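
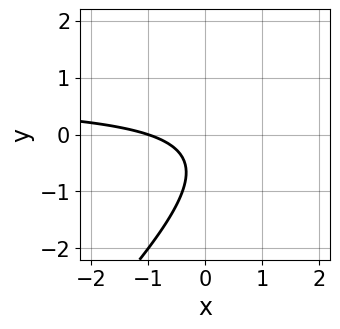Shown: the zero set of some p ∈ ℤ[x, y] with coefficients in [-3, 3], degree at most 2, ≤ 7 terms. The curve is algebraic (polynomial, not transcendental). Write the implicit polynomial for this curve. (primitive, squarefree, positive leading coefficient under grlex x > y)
3*x*y - 3*y^2 - 2*x - 3*y - 2

First, degree: the shape is more complex than any degree-1 curve, so deg p = 2.
Next, from the axis intercepts and sections: it misses every integer gridline on the y-axis; one x-axis crossing is at x = -1.
Finally, together with the visible shape, these determine p as stated.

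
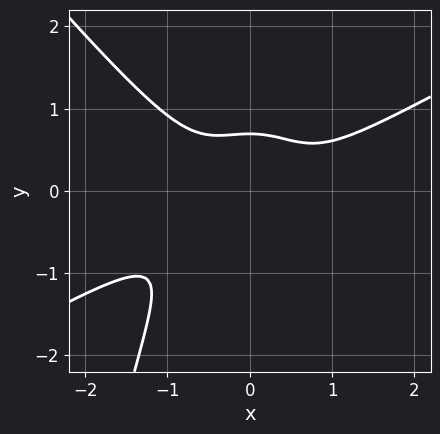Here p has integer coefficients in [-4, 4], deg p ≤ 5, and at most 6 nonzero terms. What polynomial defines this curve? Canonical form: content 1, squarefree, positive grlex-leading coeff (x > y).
2*x^4 - 2*x^3*y - 3*x^2*y^2 - 3*y^3 + 1

(a) Degree: no degree-3 curve has this shape, so deg p = 4.
(b) From the axis intercepts and sections: no x-intercept at any integer in the box.
(c) Solving for integer coefficients yields p as stated.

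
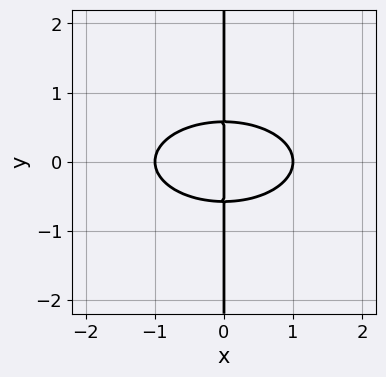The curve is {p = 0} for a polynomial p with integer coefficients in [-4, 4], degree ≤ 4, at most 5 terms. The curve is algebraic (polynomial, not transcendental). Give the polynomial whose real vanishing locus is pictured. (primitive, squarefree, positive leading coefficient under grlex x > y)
x^3 + 3*x*y^2 - x

(a) deg p = 3.
(b) Symmetries: mirror symmetry y ↦ −y ⇒ only even powers of y.
(c) From the visible intercepts: the x-axis gridline crossings are at x ∈ {-1, 0, 1}; the visible y-axis segment lies entirely on the curve.
(d) Solving for integer coefficients yields p as stated.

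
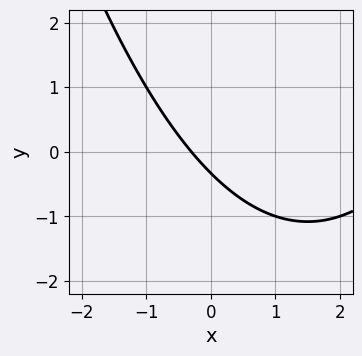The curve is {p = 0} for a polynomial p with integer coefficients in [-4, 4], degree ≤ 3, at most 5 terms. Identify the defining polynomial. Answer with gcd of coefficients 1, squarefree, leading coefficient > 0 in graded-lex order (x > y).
x^2 - 3*x - 3*y - 1

First, degree: no degree-1 curve has this shape, so deg p = 2.
Finally, solving for integer coefficients yields p as stated.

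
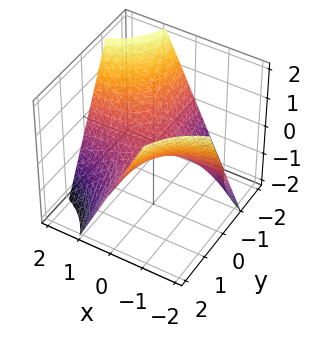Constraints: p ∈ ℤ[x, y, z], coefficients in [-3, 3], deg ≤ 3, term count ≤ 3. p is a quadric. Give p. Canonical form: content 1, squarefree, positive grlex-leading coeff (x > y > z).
1. The degree is 2 — a hyperbolic paraboloid; a quadric.
2. Observable constraints: the visible x-axis segment lies entirely on the surface; one z-axis crossing is at z = 0.
3. Fitting integer coefficients to these (and the overall shape) gives p.

x*y + z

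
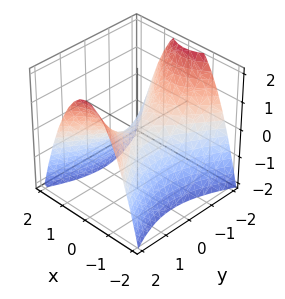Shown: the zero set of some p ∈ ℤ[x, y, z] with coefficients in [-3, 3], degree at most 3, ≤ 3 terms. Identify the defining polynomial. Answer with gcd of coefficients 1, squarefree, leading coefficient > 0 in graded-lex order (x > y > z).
(a) Degree: a saddle surface; a quadric, so deg p = 2.
(b) Symmetries: it's symmetric under y → −y, forcing even powers of y; mirror symmetry x ↦ −x ⇒ only even powers of x.
(c) Against the integer gridlines: it crosses the y-axis at the gridline y = 0; it crosses the z-axis at the gridline z = 0; it crosses the x-axis at the gridline x = 0.
(d) These observations pin down the coefficients.

2*x^2 - y^2 + 2*z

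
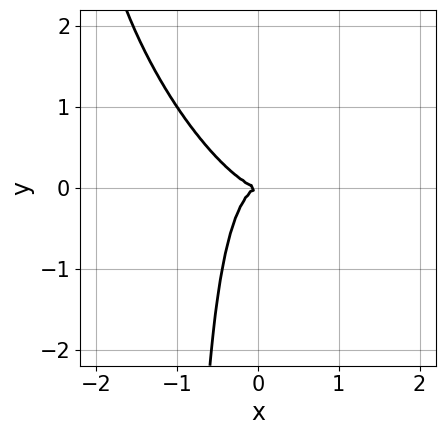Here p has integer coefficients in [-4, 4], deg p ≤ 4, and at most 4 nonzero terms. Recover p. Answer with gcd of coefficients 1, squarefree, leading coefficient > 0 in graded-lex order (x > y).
2*x^3 + 2*x^2*y + x*y^2 + y^2

The degree is 3 — no degree-2 curve has this shape.
Checking where it meets the axes: it meets the y-axis at y = 0 (among the integer gridlines); it meets the x-axis at x = 0 (among the integer gridlines).
Together with the visible shape, these determine p as stated.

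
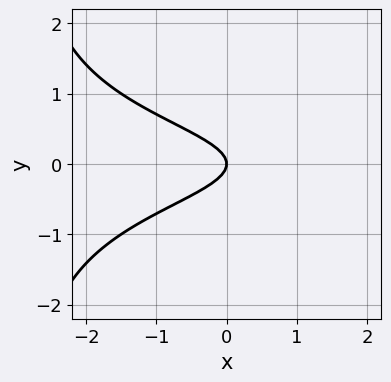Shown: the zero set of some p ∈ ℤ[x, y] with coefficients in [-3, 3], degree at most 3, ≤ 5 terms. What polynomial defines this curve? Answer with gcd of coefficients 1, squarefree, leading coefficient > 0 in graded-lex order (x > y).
deg p = 3.
Symmetries: mirror symmetry y ↦ −y ⇒ only even powers of y.
Against the integer gridlines: it crosses the x-axis at the gridline x = 0; it meets the y-axis at y = 0 (among the integer gridlines).
Fitting integer coefficients to these (and the overall shape) gives p.

x*y^2 + 3*y^2 + x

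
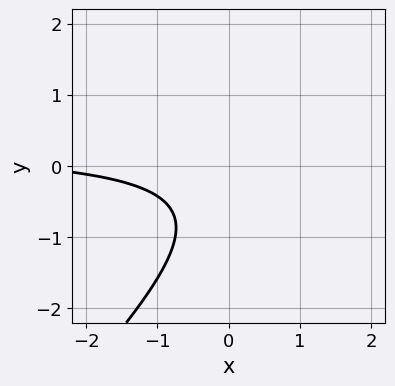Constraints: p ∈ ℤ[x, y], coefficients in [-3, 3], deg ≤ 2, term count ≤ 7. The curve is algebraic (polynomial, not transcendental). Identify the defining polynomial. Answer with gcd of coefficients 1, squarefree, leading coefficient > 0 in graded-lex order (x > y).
The degree is 2 — no degree-1 curve has this shape.
Against the integer gridlines: the curve avoids every integer x-axis point in the box; no y-intercept at any integer in the box.
Solving for integer coefficients yields p as stated.

3*x*y - 3*y^2 - x - 3*y - 3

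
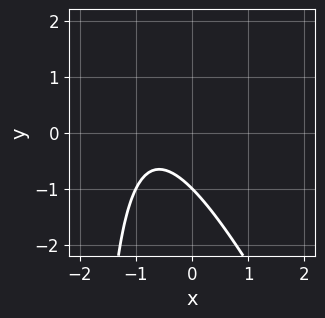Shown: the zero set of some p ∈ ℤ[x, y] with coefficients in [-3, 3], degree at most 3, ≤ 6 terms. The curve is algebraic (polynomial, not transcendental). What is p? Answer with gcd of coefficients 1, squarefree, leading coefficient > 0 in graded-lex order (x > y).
Degree: a generic line meets the curve in up to 2 points, so deg p = 2.
Against the integer gridlines: one y-axis crossing is at y = -1; the curve avoids every integer x-axis point in the box.
Together with the visible shape, these determine p as stated.

2*x^2 + x*y + 3*x + 2*y + 2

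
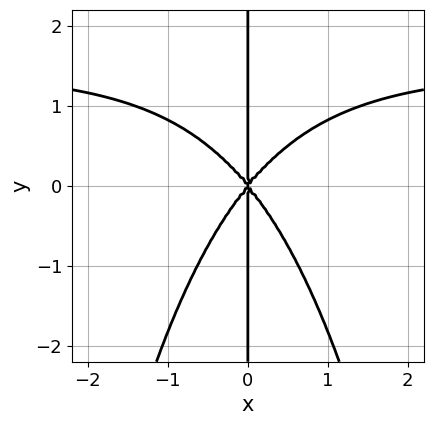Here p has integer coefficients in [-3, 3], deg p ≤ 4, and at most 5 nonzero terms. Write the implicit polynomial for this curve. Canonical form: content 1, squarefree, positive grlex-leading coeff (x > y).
The degree is 4 — the shape is more complex than any degree-3 curve.
From the axis intercepts and sections: the visible y-axis segment lies entirely on the curve; one x-axis crossing is at x = 0.
Putting this together gives p.

2*x^3*y - 3*x^3 + 2*x*y^2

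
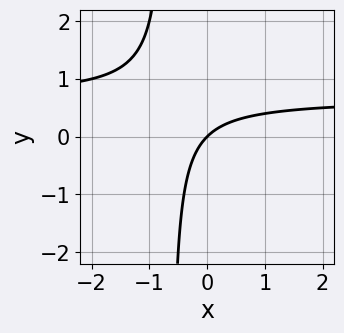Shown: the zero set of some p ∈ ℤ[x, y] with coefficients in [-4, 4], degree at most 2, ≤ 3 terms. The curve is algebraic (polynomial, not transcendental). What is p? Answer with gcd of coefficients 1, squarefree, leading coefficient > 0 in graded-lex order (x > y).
3*x*y - 2*x + 2*y

Degree: no degree-1 curve has this shape, so deg p = 2.
Reading off the gridlines: it meets the x-axis at x = 0 (among the integer gridlines); it crosses the y-axis at the gridline y = 0.
Together with the visible shape, these determine p as stated.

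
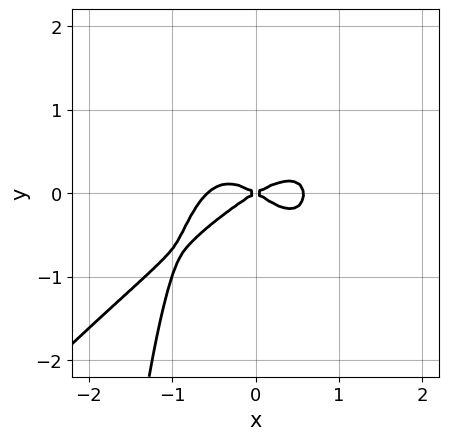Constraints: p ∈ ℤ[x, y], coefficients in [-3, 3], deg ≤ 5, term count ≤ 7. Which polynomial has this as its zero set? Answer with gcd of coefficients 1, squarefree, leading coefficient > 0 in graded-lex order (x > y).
(a) deg p = 4. A generic line meets the curve in up to 4 points.
(b) From the visible intercepts: it crosses the x-axis at the gridline x = 0; one y-axis crossing is at y = 0.
(c) Solving for integer coefficients yields p as stated.

3*x^4 - 3*x^3*y + 2*x^2*y - x^2 + 3*y^2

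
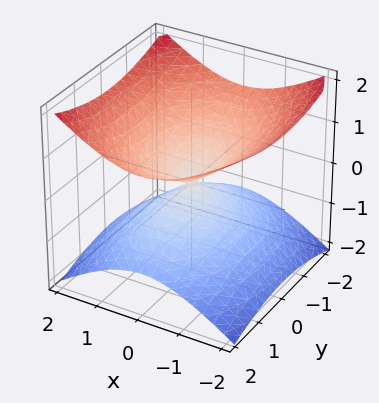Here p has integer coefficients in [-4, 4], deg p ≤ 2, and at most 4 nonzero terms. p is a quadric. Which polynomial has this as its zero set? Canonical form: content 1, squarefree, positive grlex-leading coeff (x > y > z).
2*x^2 + y^2 - 3*z^2

Degree: a double cone through the origin; a quadric, so deg p = 2.
Symmetries: the y ↦ −y reflection is a symmetry, so y appears only in even powers; the x ↦ −x reflection is a symmetry, so x appears only in even powers; it's symmetric under z → −z, forcing even powers of z.
From the axis intercepts and sections: it crosses the y-axis at the gridline y = 0; it crosses the z-axis at the gridline z = 0; it meets the x-axis at x = 0 (among the integer gridlines).
Together with the visible shape, these determine p as stated.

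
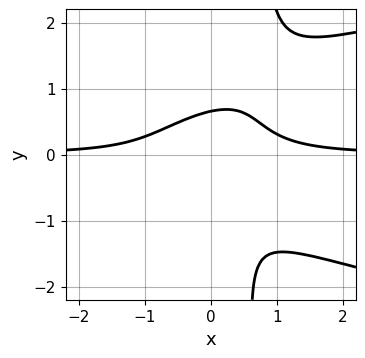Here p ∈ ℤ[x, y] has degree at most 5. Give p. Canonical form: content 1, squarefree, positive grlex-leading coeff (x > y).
3*x*y^3 - 3*x^2*y - 2*y^3 - y^2 + 1

(a) The degree is 4 — the shape is more complex than any degree-3 curve.
(b) Reading off the gridlines: it misses every integer gridline on the x-axis.
(c) Solving for integer coefficients yields p as stated.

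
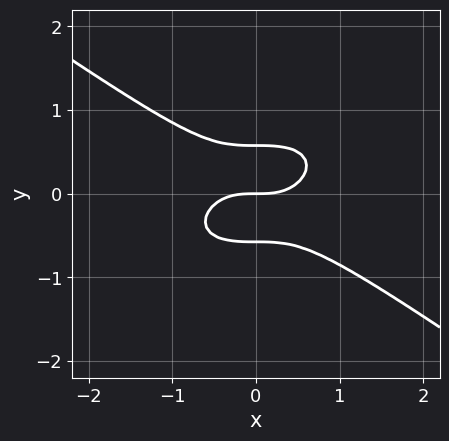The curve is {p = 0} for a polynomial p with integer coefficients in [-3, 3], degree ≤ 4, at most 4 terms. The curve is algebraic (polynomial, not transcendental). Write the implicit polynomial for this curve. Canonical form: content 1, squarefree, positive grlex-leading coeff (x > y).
(a) The degree is 3 — no degree-2 curve has this shape.
(b) Reading off the gridlines: it crosses the y-axis at the gridline y = 0; it crosses the x-axis at the gridline x = 0.
(c) Matching integer coefficients to the picture gives p.

x^3 + 3*y^3 - y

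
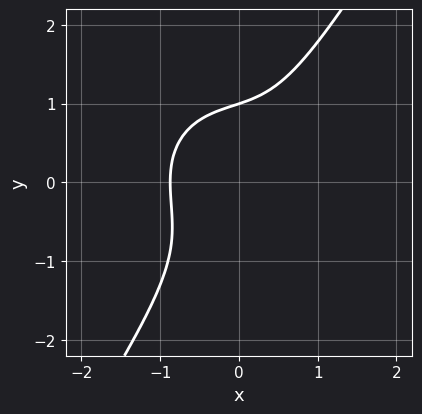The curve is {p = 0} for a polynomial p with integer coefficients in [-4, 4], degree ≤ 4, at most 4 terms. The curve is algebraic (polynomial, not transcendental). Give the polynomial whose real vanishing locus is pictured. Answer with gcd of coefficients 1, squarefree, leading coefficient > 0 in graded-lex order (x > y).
3*x^3 + 2*x*y^2 - 2*y^3 + 2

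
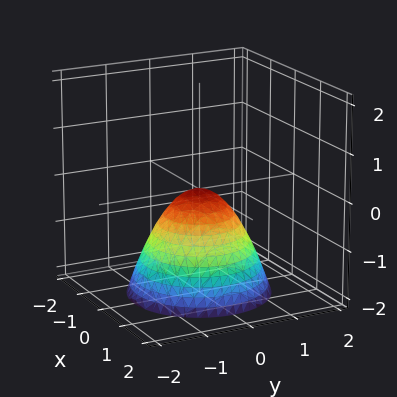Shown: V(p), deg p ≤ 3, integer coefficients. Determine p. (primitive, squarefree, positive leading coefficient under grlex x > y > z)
x^2 + y^2 + z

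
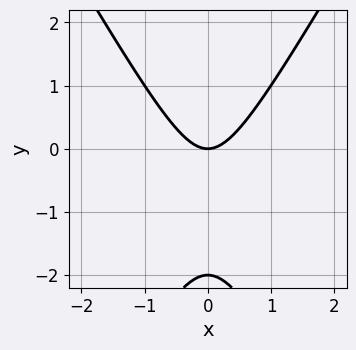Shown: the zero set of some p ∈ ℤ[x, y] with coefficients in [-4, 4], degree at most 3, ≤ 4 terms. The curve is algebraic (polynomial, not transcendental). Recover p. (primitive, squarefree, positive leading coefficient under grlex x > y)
First, the degree is 2 — no degree-1 curve has this shape.
Then, symmetries: it's symmetric under x → −x, forcing even powers of x.
Then, from the axis intercepts and sections: one x-axis crossing is at x = 0; the y-axis gridline crossings are at y ∈ {-2, 0}.
Finally, fitting integer coefficients to these (and the overall shape) gives p.

3*x^2 - y^2 - 2*y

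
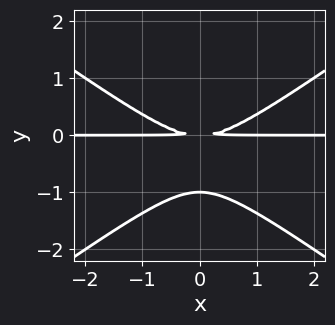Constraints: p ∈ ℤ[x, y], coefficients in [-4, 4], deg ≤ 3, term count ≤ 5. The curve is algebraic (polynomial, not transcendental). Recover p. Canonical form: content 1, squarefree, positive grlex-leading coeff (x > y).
Degree: the shape is more complex than any degree-2 curve, so deg p = 3.
Symmetries: mirror symmetry x ↦ −x ⇒ only even powers of x.
Checking where it meets the axes: it meets the y-axis at y = -1 (among the integer gridlines); every point of the x-axis in the box is on the curve.
Matching integer coefficients to the picture gives p.

x^2*y - 2*y^3 - 2*y^2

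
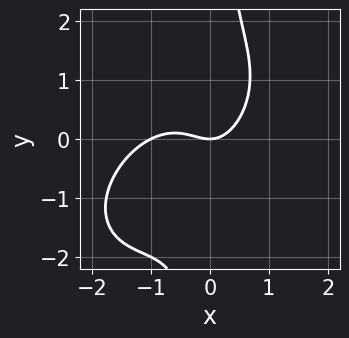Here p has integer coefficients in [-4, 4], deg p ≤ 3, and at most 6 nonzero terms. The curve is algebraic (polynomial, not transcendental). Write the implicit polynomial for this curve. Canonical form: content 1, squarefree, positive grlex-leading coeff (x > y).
x^3 - x^2*y + x*y^2 + x^2 - y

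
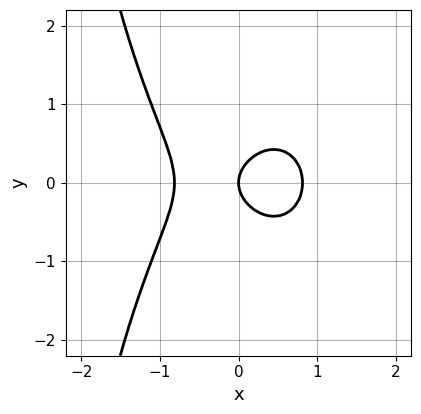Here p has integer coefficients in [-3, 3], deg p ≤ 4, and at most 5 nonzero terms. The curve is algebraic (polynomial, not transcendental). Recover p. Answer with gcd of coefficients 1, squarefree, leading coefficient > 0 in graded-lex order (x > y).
deg p = 3.
Symmetries: it's symmetric under y → −y, forcing even powers of y.
From the axis intercepts and sections: it crosses the y-axis at the gridline y = 0; it meets the x-axis at x = 0 (among the integer gridlines).
Fitting integer coefficients to these (and the overall shape) gives p.

3*x^3 + x*y^2 + 3*y^2 - 2*x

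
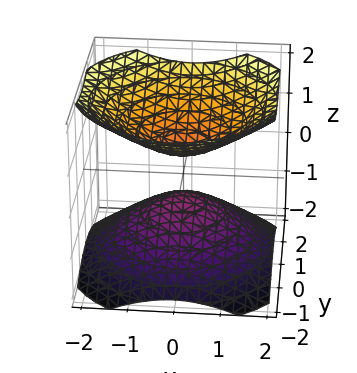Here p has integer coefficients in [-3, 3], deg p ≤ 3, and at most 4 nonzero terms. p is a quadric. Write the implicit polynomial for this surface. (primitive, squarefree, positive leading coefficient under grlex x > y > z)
(a) There are 2 components. Treating them together as one polynomial.
(b) Degree: two separate bowl-shaped sheets opening away from each other; a quadric, so deg p = 2.
(c) Symmetries: the surface is invariant under rotation about z: p = q(x² + y², z); the z ↦ −z reflection is a symmetry, so z appears only in even powers.
(d) Reading off the gridlines: no x-intercept at any integer in the box; a circular section at z = 1 has radius exactly 1; it misses every integer gridline on the y-axis.
(e) Solving for integer coefficients yields p as stated.

2*x^2 + 2*y^2 - 3*z^2 + 1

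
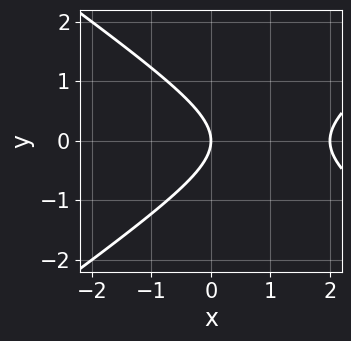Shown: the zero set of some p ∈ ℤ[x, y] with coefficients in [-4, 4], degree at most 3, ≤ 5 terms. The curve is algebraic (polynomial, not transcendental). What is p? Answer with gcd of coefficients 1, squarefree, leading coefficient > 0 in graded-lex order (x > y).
x^2 - 2*y^2 - 2*x

1. Degree: a generic line meets the curve in up to 2 points, so deg p = 2.
2. Symmetries: the y ↦ −y reflection is a symmetry, so y appears only in even powers.
3. From the visible intercepts: it crosses the y-axis at the gridline y = 0; among the integer gridlines, it crosses the x-axis at x ∈ {0, 2}.
4. Putting this together gives p.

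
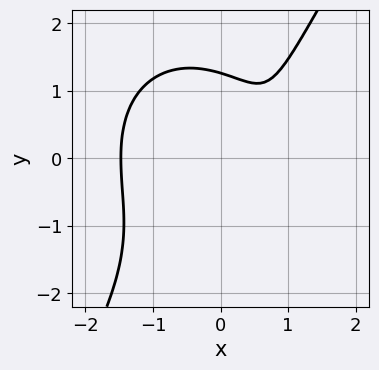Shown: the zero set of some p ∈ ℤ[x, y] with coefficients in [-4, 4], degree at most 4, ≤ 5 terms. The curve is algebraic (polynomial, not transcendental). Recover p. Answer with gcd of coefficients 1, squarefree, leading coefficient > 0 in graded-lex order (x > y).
2*x^3 + x*y^2 - y^3 - 3*x + 2

1. The degree is 3 — a generic line meets the curve in up to 3 points.
2. The integer polynomial consistent with all of this is the stated p.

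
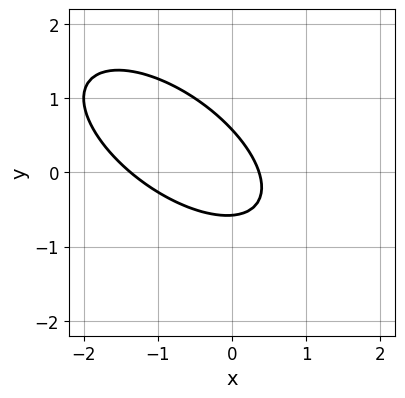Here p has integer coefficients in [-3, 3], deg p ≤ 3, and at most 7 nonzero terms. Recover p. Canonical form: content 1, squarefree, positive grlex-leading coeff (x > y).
1. The degree is 2 — a generic line meets the curve in up to 2 points.
2. Putting this together gives p.

2*x^2 + 3*x*y + 3*y^2 + 2*x - 1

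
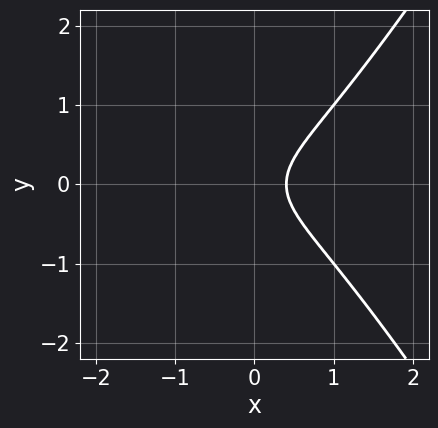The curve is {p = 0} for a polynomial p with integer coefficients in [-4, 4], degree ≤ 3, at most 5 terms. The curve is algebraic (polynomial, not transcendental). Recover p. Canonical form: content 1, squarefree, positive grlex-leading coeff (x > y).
First, deg p = 3.
Next, symmetries: it's symmetric under y → −y, forcing even powers of y.
Then, from the visible intercepts: the curve avoids every integer y-axis point in the box.
Finally, the integer polynomial consistent with all of this is the stated p.

3*x^3 - x*y^2 - 3*y^2 + 2*x - 1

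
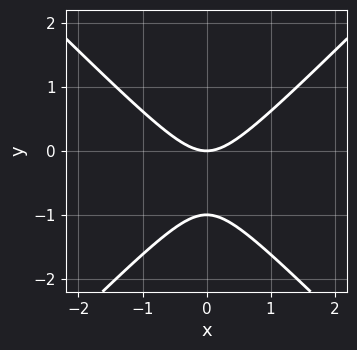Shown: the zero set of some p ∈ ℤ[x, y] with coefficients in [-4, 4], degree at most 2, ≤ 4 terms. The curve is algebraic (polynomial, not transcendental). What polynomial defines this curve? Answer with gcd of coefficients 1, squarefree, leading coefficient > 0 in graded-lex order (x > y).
x^2 - y^2 - y

(a) deg p = 2. No degree-1 curve has this shape.
(b) Symmetries: mirror symmetry x ↦ −x ⇒ only even powers of x.
(c) Checking where it meets the axes: it meets the x-axis at x = 0 (among the integer gridlines); the y-axis gridline crossings are at y ∈ {-1, 0}.
(d) These observations pin down the coefficients.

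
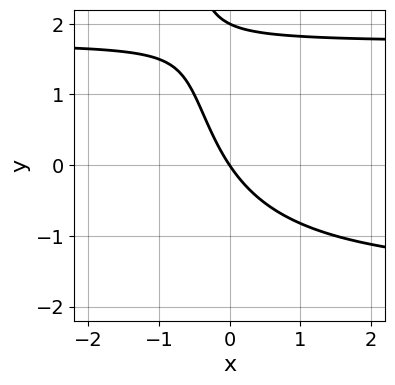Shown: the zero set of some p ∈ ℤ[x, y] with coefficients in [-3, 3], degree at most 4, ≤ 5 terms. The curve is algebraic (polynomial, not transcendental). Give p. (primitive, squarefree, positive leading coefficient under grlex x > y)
First, degree: no degree-2 curve has this shape, so deg p = 3.
Next, from the visible intercepts: the y-axis gridline crossings are at y ∈ {0, 2}; it meets the x-axis at x = 0 (among the integer gridlines).
Finally, putting this together gives p.

x*y^2 + y^2 - 3*x - 2*y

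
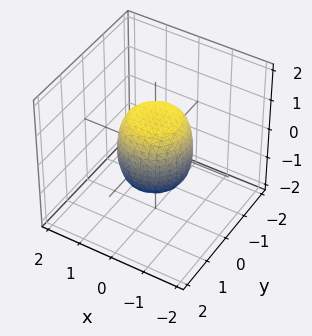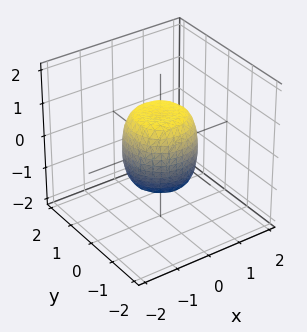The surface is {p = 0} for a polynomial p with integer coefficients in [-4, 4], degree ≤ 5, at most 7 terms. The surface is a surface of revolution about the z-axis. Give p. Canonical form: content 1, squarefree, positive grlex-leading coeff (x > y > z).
First, degree: the shape is more complex than any degree-3 surface, so deg p = 4.
Next, symmetry: the z-axis is an axis of rotation, so x and y enter only as x² + y².
Next, against the integer gridlines: among the integer gridlines, it crosses the y-axis at y ∈ {-1, 1}; the z-axis gridline crossings are at z ∈ {-1, 1}.
Finally, these observations pin down the coefficients. Check: (-1, 0, 0) on the x-axis lies on the surface, and p(-1, 0, 0) = 0. ✓

2*x^4 + 4*x^2*y^2 + 2*y^4 - x^2 - y^2 + z^2 - 1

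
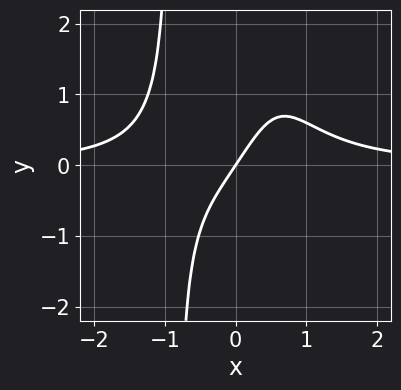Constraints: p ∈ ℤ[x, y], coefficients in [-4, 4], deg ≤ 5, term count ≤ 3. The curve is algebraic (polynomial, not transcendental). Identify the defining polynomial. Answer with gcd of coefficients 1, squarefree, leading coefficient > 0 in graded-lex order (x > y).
3*x^3*y - 3*x + 2*y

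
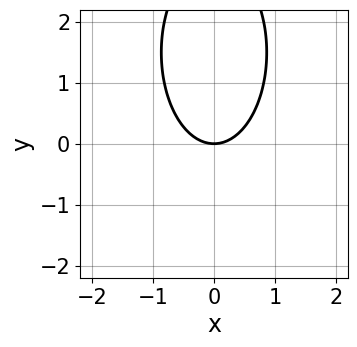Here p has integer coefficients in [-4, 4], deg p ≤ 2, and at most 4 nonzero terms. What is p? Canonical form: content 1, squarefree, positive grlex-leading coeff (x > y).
3*x^2 + y^2 - 3*y

First, deg p = 2. The shape is more complex than any degree-1 curve.
Then, symmetries: the x ↦ −x reflection is a symmetry, so x appears only in even powers.
Next, from the axis intercepts and sections: it crosses the x-axis at the gridline x = 0; one y-axis crossing is at y = 0.
Finally, assembling these constraints gives the stated polynomial.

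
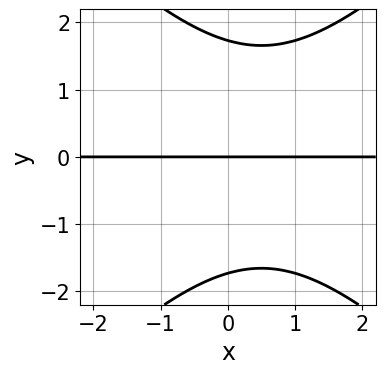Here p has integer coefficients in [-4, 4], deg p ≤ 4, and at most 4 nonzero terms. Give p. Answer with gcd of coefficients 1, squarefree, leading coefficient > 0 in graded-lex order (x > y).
x^2*y - y^3 - x*y + 3*y

Degree: no degree-2 curve has this shape, so deg p = 3.
Observable constraints: the visible x-axis segment lies entirely on the curve; one y-axis crossing is at y = 0.
These observations pin down the coefficients.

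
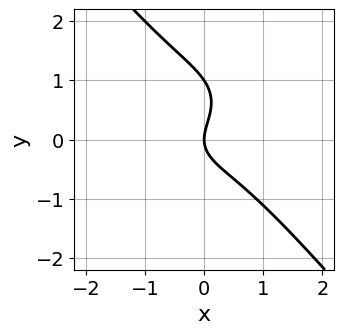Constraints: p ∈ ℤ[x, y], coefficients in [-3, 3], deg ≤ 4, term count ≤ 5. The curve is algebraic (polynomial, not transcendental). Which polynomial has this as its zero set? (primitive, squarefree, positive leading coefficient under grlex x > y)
2*x^3 + x*y^2 + 2*y^3 - 2*y^2 + 2*x

(a) Degree: no degree-2 curve has this shape, so deg p = 3.
(b) From the visible intercepts: among the integer gridlines, it crosses the y-axis at y ∈ {0, 1}; it crosses the x-axis at the gridline x = 0.
(c) The integer polynomial consistent with all of this is the stated p.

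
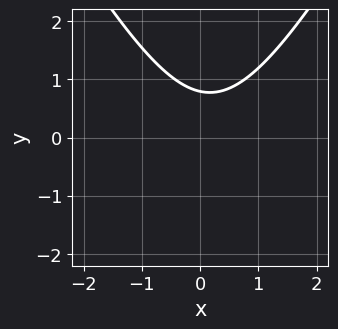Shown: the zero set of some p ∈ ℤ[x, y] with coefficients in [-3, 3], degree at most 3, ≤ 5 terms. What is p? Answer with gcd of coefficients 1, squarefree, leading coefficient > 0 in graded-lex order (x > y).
(a) Degree: no degree-1 curve has this shape, so deg p = 2.
(b) Reading off the gridlines: it misses every integer gridline on the x-axis.
(c) Solving for integer coefficients yields p as stated.

3*x^2 - y^2 - x - 3*y + 3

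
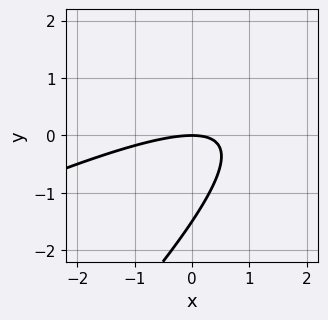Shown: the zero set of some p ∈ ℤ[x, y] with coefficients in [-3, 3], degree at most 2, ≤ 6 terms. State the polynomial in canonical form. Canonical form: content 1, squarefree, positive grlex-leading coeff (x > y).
x^2 - 3*x*y + 2*y^2 + 3*y

First, the degree is 2 — no degree-1 curve has this shape.
Then, checking where it meets the axes: one x-axis crossing is at x = 0; it crosses the y-axis at the gridline y = 0.
Finally, together with the visible shape, these determine p as stated.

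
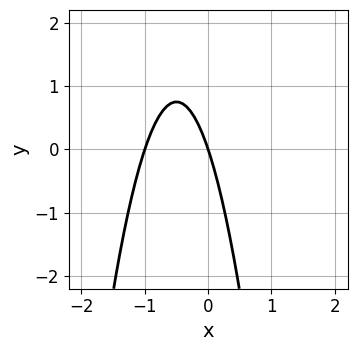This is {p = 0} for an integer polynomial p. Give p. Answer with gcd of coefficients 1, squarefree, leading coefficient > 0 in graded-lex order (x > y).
First, deg p = 2.
Next, checking where it meets the axes: one y-axis crossing is at y = 0; the x-axis gridline crossings are at x ∈ {-1, 0}.
Finally, assembling these constraints gives the stated polynomial.

3*x^2 + 3*x + y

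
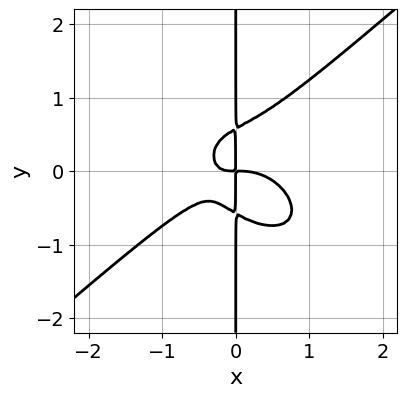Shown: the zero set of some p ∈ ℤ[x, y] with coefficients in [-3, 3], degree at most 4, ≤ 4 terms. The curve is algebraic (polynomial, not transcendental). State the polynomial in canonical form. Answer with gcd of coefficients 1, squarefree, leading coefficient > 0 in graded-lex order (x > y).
2*x^4 - 3*x*y^3 + 2*x^2*y + x*y

The degree is 4 — no degree-3 curve has this shape.
Observable constraints: every point of the y-axis in the box is on the curve.
The integer polynomial consistent with all of this is the stated p.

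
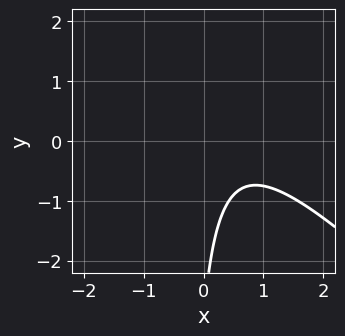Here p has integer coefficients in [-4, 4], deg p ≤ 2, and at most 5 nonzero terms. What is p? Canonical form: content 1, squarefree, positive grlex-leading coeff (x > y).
3*x^2 + 3*x*y - 3*x + y + 3

1. The degree is 2 — a generic line meets the curve in up to 2 points.
2. Against the integer gridlines: it misses every integer gridline on the y-axis; it misses every integer gridline on the x-axis.
3. The integer polynomial consistent with all of this is the stated p.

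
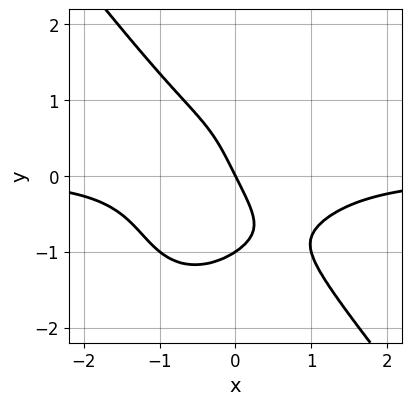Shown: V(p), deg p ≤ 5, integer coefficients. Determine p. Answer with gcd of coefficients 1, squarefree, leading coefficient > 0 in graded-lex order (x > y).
2*x^3*y + y^4 + 2*x + y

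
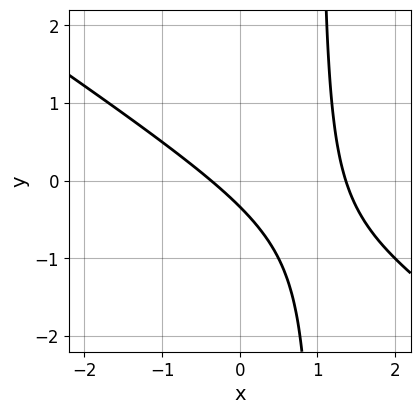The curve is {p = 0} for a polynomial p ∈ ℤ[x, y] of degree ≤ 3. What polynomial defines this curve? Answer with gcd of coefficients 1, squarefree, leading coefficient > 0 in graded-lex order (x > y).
2*x^2 + 3*x*y - 2*x - 3*y - 1

Degree: no degree-1 curve has this shape, so deg p = 2.
Solving for integer coefficients yields p as stated.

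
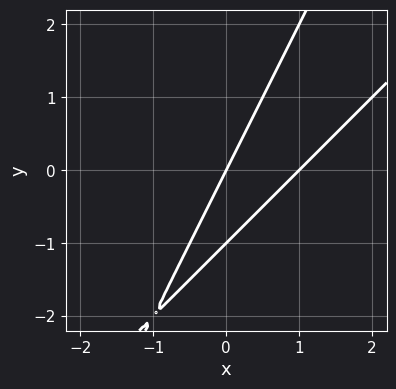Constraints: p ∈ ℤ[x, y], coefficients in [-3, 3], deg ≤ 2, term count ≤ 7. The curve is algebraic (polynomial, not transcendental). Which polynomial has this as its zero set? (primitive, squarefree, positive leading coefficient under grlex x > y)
2*x^2 - 3*x*y + y^2 - 2*x + y

(a) deg p = 2. No degree-1 curve has this shape.
(b) Observable constraints: among the integer gridlines, it crosses the y-axis at y ∈ {-1, 0}; among the integer gridlines, it crosses the x-axis at x ∈ {0, 1}.
(c) Solving for integer coefficients yields p as stated.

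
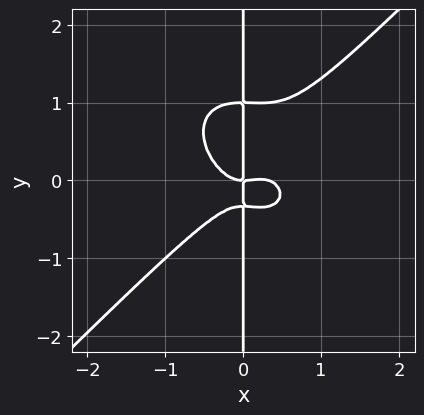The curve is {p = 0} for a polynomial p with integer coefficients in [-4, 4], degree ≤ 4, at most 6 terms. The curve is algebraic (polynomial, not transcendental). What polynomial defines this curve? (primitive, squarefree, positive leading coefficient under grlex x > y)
3*x^4 - 3*x*y^3 - x^3 + 2*x*y^2 + x*y

1. deg p = 4.
2. Against the integer gridlines: the visible y-axis segment lies entirely on the curve; it meets the x-axis at x = 0 (among the integer gridlines).
3. Assembling these constraints gives the stated polynomial.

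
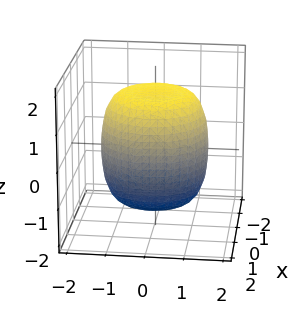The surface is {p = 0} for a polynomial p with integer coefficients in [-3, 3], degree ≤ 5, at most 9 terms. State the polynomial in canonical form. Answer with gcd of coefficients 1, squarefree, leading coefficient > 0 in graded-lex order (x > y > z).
First, deg p = 4. No degree-3 surface has this shape.
Then, by symmetry, the surface is invariant under rotation about z: p = q(x² + y², z).
Next, observable constraints: a circular section at z = 1 has radius between 1 and 2.
Finally, together with the visible shape, these determine p as stated.

x^4 + 2*x^2*y^2 + y^4 - x^2 - y^2 + z^2 - 2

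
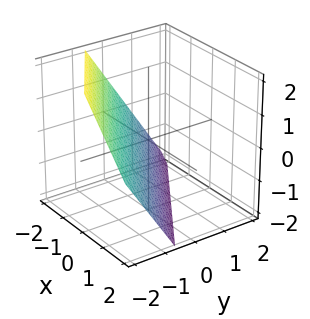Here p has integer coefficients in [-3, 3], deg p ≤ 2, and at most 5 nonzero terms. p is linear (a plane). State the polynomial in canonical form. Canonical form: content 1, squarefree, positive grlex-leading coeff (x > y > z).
2*x + 3*y + 2*z + 2

1. The degree is 1 — every cross-section is a straight line — this is a plane.
2. Reading off the gridlines: it crosses the z-axis at the gridline z = -1; one x-axis crossing is at x = -1.
3. Assembling these constraints gives the stated polynomial.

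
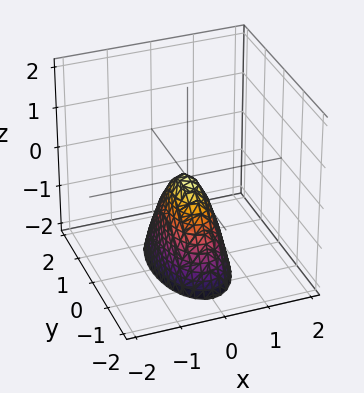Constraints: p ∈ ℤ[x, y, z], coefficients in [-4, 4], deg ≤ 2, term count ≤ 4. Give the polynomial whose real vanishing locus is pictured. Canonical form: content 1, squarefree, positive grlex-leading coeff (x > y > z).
First, degree: a single bowl opening along one axis; a quadric, so deg p = 2.
Next, symmetries: it's symmetric under y → −y, forcing even powers of y; the x ↦ −x reflection is a symmetry, so x appears only in even powers.
Then, against the integer gridlines: it meets the x-axis at x = 0 (among the integer gridlines); it crosses the z-axis at the gridline z = 0.
Finally, matching integer coefficients to the picture gives p.

3*x^2 + y^2 + z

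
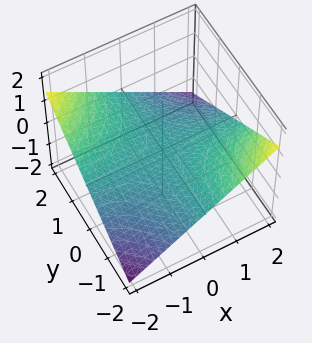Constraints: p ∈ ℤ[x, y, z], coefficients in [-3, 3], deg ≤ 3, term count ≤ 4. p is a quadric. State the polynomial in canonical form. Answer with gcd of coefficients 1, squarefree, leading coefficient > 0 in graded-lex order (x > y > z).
Degree: a hyperbolic paraboloid; a quadric, so deg p = 2.
Observable constraints: the visible y-axis segment lies entirely on the surface; every point of the x-axis in the box is on the surface.
Together with the visible shape, these determine p as stated.

x*y + 3*z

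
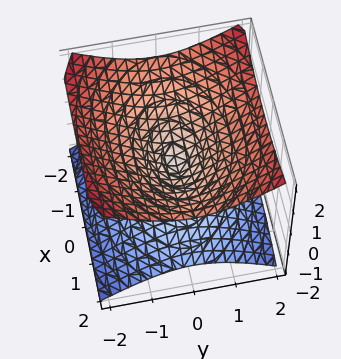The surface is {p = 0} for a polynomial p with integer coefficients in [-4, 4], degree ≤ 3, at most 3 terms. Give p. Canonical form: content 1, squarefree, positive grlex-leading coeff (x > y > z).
x^2 + 2*y^2 - 3*z^2

The degree is 2 — a double cone through the origin; a quadric.
Symmetries: the x ↦ −x reflection is a symmetry, so x appears only in even powers; the y ↦ −y reflection is a symmetry, so y appears only in even powers; the z ↦ −z reflection is a symmetry, so z appears only in even powers.
Observable constraints: it crosses the x-axis at the gridline x = 0; one y-axis crossing is at y = 0.
Together with the visible shape, these determine p as stated.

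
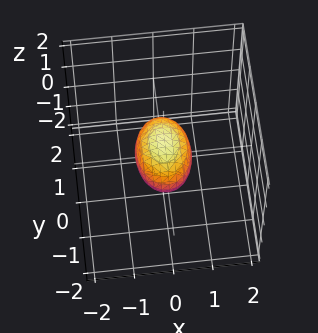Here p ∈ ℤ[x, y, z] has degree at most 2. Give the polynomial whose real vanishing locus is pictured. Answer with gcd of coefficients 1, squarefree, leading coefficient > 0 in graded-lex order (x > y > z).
2*x^2 + y^2 + 2*z^2 - 1

(a) The degree is 2 — bounded and convex; a quadric.
(b) Symmetries: the x ↦ −x reflection is a symmetry, so x appears only in even powers; the z ↦ −z reflection is a symmetry, so z appears only in even powers; mirror symmetry y ↦ −y ⇒ only even powers of y.
(c) From the axis intercepts and sections: among the integer gridlines, it crosses the y-axis at y ∈ {-1, 1}.
(d) The integer polynomial consistent with all of this is the stated p.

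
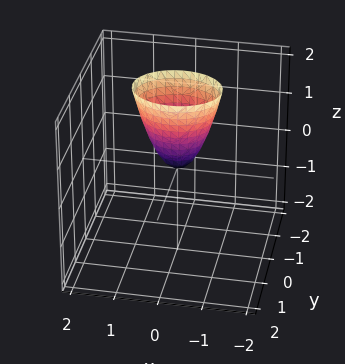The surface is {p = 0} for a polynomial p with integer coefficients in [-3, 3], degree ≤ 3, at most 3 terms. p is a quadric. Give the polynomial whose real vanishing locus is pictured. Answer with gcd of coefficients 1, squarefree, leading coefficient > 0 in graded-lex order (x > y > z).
2*x^2 + 3*y^2 - z

1. The degree is 2 — a single bowl opening along one axis; a quadric.
2. Symmetries: it's symmetric under y → −y, forcing even powers of y; it's symmetric under x → −x, forcing even powers of x.
3. From the visible intercepts: it meets the z-axis at z = 0 (among the integer gridlines); it meets the x-axis at x = 0 (among the integer gridlines).
4. Matching integer coefficients to the picture gives p.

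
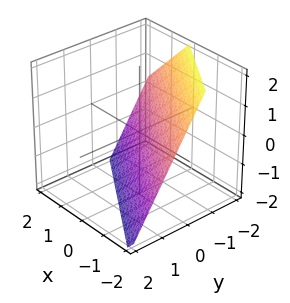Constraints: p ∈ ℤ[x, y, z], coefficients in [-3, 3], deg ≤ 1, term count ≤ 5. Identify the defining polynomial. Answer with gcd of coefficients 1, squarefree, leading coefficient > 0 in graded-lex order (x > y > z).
1. deg p = 1.
2. Reading off the gridlines: one z-axis crossing is at z = -1; it meets the x-axis at x = -1 (among the integer gridlines).
3. Solving for integer coefficients yields p as stated.

2*x + 3*y + 2*z + 2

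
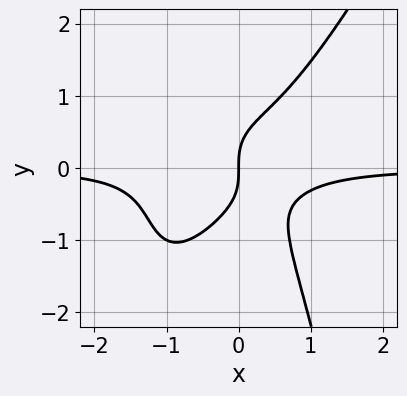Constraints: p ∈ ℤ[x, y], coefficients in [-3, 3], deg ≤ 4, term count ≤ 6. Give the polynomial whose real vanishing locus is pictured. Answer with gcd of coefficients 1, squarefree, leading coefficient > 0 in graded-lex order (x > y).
First, the degree is 4 — a generic line meets the curve in up to 4 points.
Then, from the axis intercepts and sections: it meets the y-axis at y = 0 (among the integer gridlines); it meets the x-axis at x = 0 (among the integer gridlines).
Finally, assembling these constraints gives the stated polynomial.

2*x^3*y - x^2*y^2 + x^2*y - y^3 + x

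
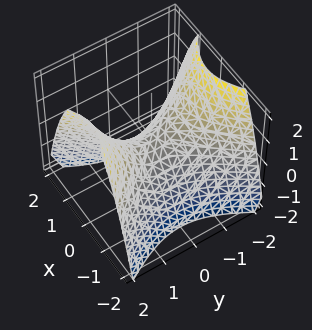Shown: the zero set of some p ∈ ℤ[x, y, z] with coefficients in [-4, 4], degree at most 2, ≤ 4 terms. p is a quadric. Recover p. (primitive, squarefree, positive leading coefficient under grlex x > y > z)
3*x^2 - 2*y^2 + 3*z

(a) The degree is 2 — a saddle surface; a quadric.
(b) Symmetries: mirror symmetry y ↦ −y ⇒ only even powers of y; mirror symmetry x ↦ −x ⇒ only even powers of x.
(c) From the visible intercepts: it crosses the z-axis at the gridline z = 0; it meets the y-axis at y = 0 (among the integer gridlines); it crosses the x-axis at the gridline x = 0.
(d) Together with the visible shape, these determine p as stated.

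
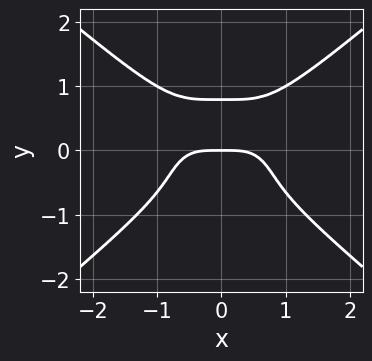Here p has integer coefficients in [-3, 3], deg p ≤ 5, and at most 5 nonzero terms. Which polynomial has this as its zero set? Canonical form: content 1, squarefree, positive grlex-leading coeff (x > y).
First, the degree is 4 — no degree-3 curve has this shape.
Then, symmetries: it's symmetric under x → −x, forcing even powers of x.
Next, from the axis intercepts and sections: one y-axis crossing is at y = 0; it meets the x-axis at x = 0 (among the integer gridlines).
Finally, putting this together gives p.

x^4 - 2*y^4 + y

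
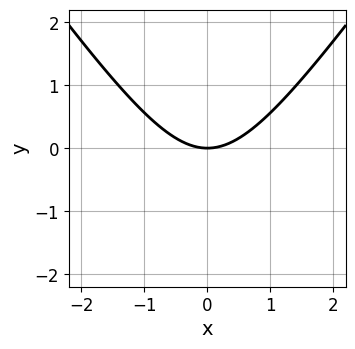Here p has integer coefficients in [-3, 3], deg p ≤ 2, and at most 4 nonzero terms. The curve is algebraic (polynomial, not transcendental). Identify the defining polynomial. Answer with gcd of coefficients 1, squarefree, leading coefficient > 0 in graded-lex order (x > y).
1. Degree: the shape is more complex than any degree-1 curve, so deg p = 2.
2. Symmetries: mirror symmetry x ↦ −x ⇒ only even powers of x.
3. Checking where it meets the axes: it meets the y-axis at y = 0 (among the integer gridlines); one x-axis crossing is at x = 0.
4. These observations pin down the coefficients.

2*x^2 - y^2 - 3*y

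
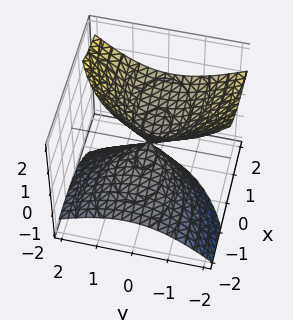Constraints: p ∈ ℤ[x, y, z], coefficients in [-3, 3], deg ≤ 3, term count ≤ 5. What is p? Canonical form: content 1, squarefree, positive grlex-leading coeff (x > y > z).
Degree: no degree-1 surface has this shape, so deg p = 2.
Observable constraints: it crosses the x-axis at the gridline x = 0; one z-axis crossing is at z = 0; it crosses the y-axis at the gridline y = 0.
The integer polynomial consistent with all of this is the stated p.

x^2 - 3*x*z + 2*y^2 + y*z - 2*z^2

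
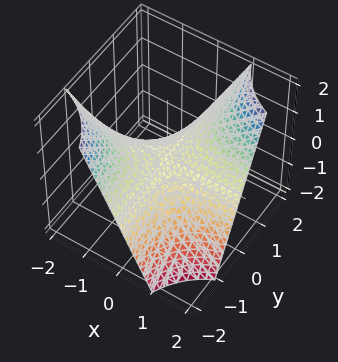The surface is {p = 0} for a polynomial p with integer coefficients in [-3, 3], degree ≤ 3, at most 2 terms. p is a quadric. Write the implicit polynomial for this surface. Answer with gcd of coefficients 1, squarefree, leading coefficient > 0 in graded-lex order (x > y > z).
x*y - z

1. deg p = 2. A hyperbolic paraboloid; a quadric.
2. From the visible intercepts: the visible y-axis segment lies entirely on the surface; every point of the x-axis in the box is on the surface.
3. Matching integer coefficients to the picture gives p.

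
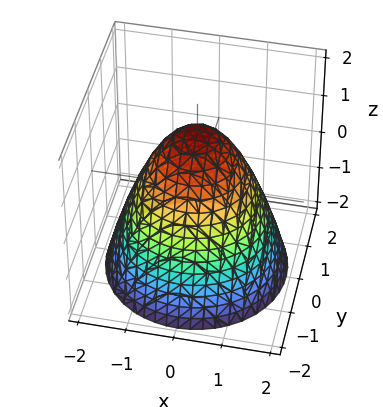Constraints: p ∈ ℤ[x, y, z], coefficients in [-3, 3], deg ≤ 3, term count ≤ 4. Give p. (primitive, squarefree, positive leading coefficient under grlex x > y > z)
2*x^2 + 2*y^2 + 2*z - 3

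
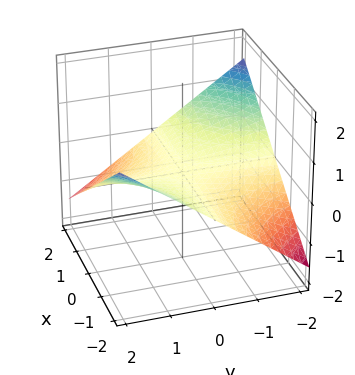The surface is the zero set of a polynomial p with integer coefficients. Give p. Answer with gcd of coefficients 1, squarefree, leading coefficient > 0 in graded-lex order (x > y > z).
x*y + 3*z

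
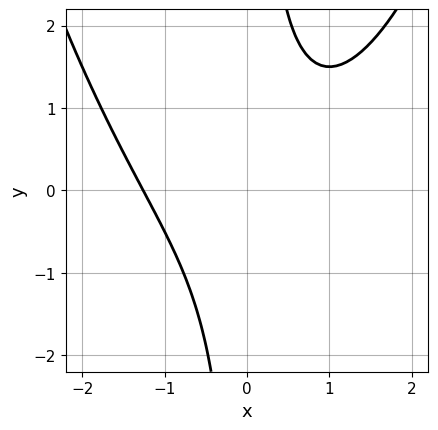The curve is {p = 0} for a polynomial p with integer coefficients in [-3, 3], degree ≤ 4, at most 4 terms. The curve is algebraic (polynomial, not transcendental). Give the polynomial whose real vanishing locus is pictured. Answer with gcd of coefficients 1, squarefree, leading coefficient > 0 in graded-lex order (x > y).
x^3 - 2*x*y + 2

(a) Degree: a generic line meets the curve in up to 3 points, so deg p = 3.
(b) From the axis intercepts and sections: it misses every integer gridline on the y-axis.
(c) The integer polynomial consistent with all of this is the stated p.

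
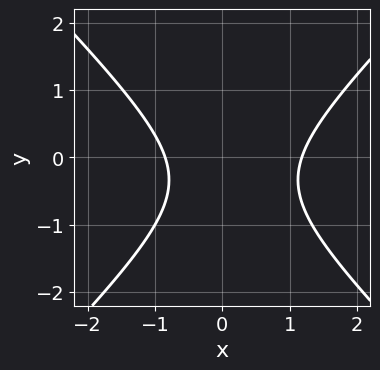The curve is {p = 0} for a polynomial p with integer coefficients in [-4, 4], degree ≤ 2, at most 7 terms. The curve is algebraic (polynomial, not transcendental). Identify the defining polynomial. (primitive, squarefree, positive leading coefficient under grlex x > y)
3*x^2 - 3*y^2 - x - 2*y - 3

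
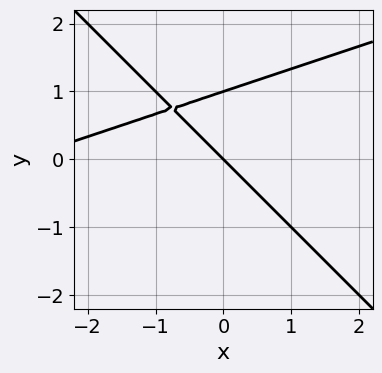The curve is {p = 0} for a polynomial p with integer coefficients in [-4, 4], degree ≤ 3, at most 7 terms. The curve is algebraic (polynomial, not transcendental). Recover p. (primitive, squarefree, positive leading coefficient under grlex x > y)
(a) deg p = 2.
(b) Checking where it meets the axes: among the integer gridlines, it crosses the y-axis at y ∈ {0, 1}; one x-axis crossing is at x = 0.
(c) These observations pin down the coefficients.

x^2 - 2*x*y - 3*y^2 + 3*x + 3*y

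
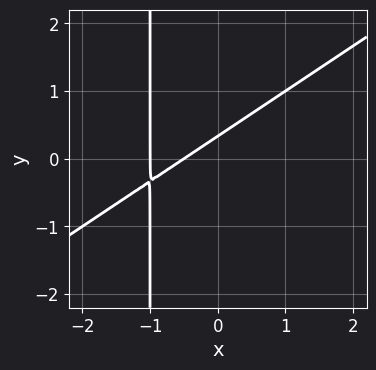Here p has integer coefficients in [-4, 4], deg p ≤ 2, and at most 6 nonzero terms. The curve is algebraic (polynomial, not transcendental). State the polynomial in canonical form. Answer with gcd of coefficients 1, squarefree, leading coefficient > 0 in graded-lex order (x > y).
2*x^2 - 3*x*y + 3*x - 3*y + 1

1. deg p = 2.
2. Against the integer gridlines: it crosses the x-axis at the gridline x = -1.
3. Fitting integer coefficients to these (and the overall shape) gives p.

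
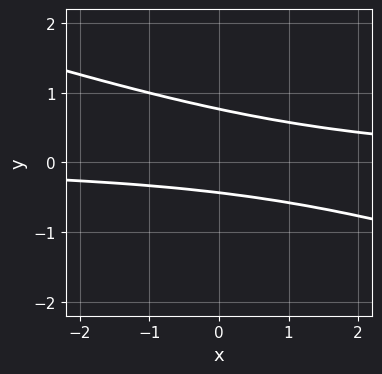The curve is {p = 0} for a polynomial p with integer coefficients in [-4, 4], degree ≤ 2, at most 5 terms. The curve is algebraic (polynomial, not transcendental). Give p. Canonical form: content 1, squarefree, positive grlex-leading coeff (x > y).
x*y + 3*y^2 - y - 1

1. Degree: a generic line meets the curve in up to 2 points, so deg p = 2.
2. Observable constraints: the curve avoids every integer x-axis point in the box.
3. Putting this together gives p.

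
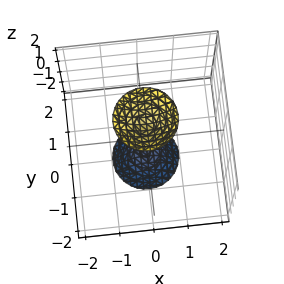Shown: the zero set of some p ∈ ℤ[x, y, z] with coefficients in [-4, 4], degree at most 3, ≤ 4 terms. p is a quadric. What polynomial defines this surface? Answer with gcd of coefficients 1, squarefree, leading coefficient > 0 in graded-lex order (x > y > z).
3*x^2 + 3*y^2 - z^2 + 2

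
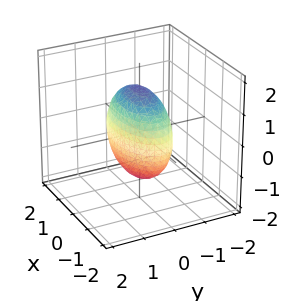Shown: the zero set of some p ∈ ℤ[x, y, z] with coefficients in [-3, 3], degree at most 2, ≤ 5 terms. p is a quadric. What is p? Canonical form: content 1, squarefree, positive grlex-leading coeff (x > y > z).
x^2 + 3*y^2 + z^2 - 2

First, degree: bounded and convex; a quadric, so deg p = 2.
Next, symmetries: it's symmetric under y → −y, forcing even powers of y; mirror symmetry z ↦ −z ⇒ only even powers of z; mirror symmetry x ↦ −x ⇒ only even powers of x.
Finally, these observations pin down the coefficients.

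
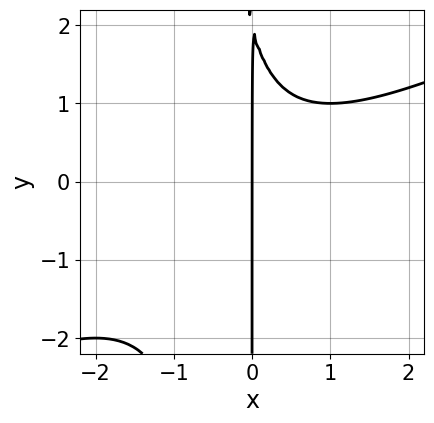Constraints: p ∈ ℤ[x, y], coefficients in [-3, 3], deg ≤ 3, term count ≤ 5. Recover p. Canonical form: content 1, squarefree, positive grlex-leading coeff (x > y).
First, degree: no degree-2 curve has this shape, so deg p = 3.
Then, against the integer gridlines: every point of the y-axis in the box is on the curve; it meets the x-axis at x = 0 (among the integer gridlines).
Finally, fitting integer coefficients to these (and the overall shape) gives p.

x^3 - 2*x^2*y - x*y + 2*x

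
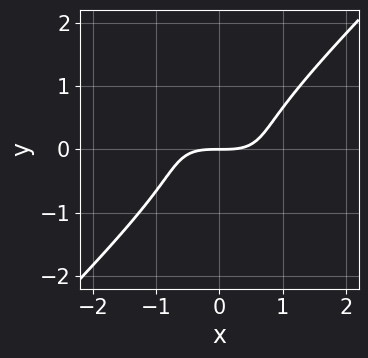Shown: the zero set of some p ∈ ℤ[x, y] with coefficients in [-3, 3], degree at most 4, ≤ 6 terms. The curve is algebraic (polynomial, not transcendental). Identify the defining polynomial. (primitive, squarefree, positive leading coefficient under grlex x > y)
(a) The degree is 3 — no degree-2 curve has this shape.
(b) Observable constraints: it crosses the y-axis at the gridline y = 0; it meets the x-axis at x = 0 (among the integer gridlines).
(c) Together with the visible shape, these determine p as stated.

x^3 + 2*x^2*y - x*y^2 - 2*y^3 - 2*y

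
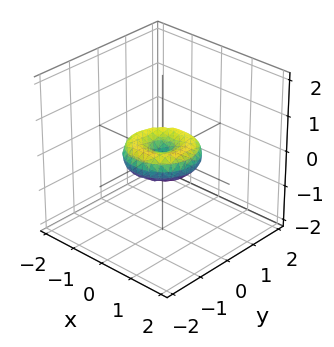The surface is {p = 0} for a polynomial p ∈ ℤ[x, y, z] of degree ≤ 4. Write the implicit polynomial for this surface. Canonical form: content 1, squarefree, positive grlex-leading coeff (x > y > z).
x^4 + 2*x^2*y^2 + y^4 - x^2 - y^2 + 2*z^2

(a) The degree is 4 — the shape is more complex than any degree-3 surface.
(b) By symmetry, the surface is invariant under rotation about z: p = q(x² + y², z).
(c) Checking where it meets the axes: among the integer gridlines, it crosses the x-axis at x ∈ {-1, 0, 1}; a circular section at z = 0 has radius exactly 1; it crosses the z-axis at the gridline z = 0.
(d) Solving for integer coefficients yields p as stated. Check: (0, 1, 0) on the y-axis lies on the surface, and p(0, 1, 0) = 0. ✓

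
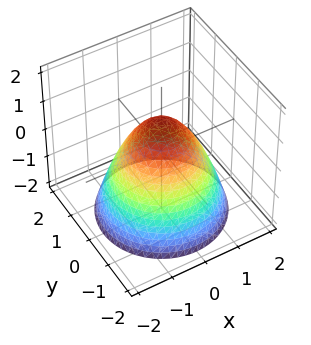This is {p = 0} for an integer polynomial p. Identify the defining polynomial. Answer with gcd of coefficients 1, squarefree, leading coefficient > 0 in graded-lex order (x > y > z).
(a) deg p = 2.
(b) By symmetry, every cross-section ⟂ z is a circle, so x, y appear only via x² + y².
(c) Observable constraints: among the integer gridlines, it crosses the y-axis at y ∈ {-1, 1}; a circular section at z = -1 has radius between 1 and 2.
(d) Fitting integer coefficients to these (and the overall shape) gives p.

x^2 + y^2 + z - 1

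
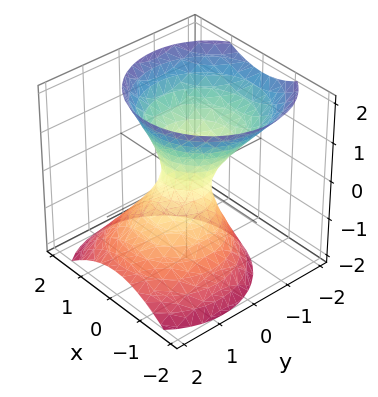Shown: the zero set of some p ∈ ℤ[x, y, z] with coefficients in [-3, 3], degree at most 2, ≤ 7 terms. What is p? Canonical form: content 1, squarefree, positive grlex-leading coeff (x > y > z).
3*x^2 + 3*y^2 + 2*y*z - 2*z^2 - 1

First, deg p = 2.
Next, against the integer gridlines: no z-intercept at any integer in the box.
Finally, the integer polynomial consistent with all of this is the stated p.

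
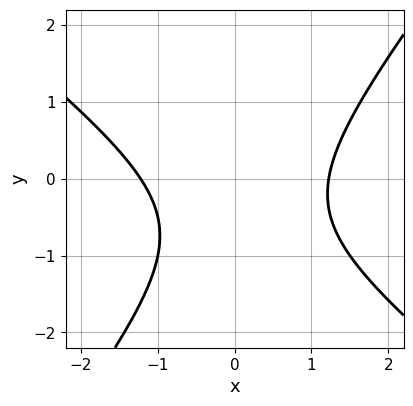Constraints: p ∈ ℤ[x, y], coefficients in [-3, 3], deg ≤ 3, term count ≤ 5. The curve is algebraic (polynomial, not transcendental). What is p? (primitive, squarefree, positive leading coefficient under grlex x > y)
deg p = 2. No degree-1 curve has this shape.
From the visible intercepts: it misses every integer gridline on the y-axis.
Putting this together gives p.

2*x^2 + x*y - 2*y^2 - 2*y - 3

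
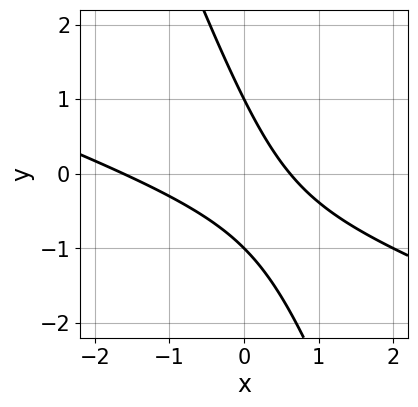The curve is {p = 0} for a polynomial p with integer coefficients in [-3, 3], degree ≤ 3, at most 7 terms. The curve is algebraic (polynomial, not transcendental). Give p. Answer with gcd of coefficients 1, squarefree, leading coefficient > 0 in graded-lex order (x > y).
1. Degree: a generic line meets the curve in up to 2 points, so deg p = 2.
2. From the axis intercepts and sections: among the integer gridlines, it crosses the y-axis at y ∈ {-1, 1}.
3. These observations pin down the coefficients.

x^2 + 3*x*y + y^2 + x - 1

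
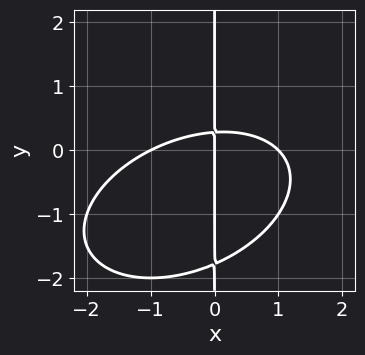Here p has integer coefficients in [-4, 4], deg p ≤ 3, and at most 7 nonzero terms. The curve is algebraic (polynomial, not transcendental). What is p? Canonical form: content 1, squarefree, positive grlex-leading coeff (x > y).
x^3 - x^2*y + 2*x*y^2 + 3*x*y - x

1. Degree: a generic line meets the curve in up to 3 points, so deg p = 3.
2. From the visible intercepts: the visible y-axis segment lies entirely on the curve; the x-axis gridline crossings are at x ∈ {-1, 0, 1}.
3. The integer polynomial consistent with all of this is the stated p.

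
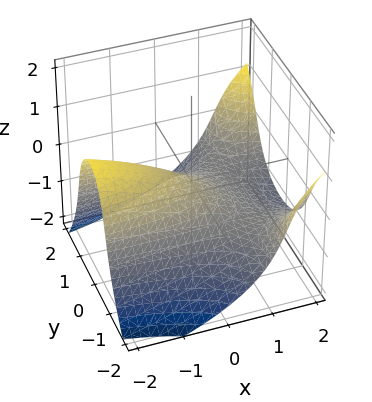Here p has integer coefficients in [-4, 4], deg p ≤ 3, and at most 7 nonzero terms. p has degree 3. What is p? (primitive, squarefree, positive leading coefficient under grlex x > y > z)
Degree: no degree-2 surface has this shape, so deg p = 3.
Against the integer gridlines: it crosses the y-axis at the gridline y = 0; it meets the x-axis at x = 0 (among the integer gridlines); one z-axis crossing is at z = 0.
These observations pin down the coefficients.

2*x*y^2 - z^3 - 2*y^2 - 2*x - 3*z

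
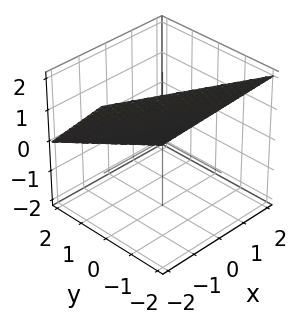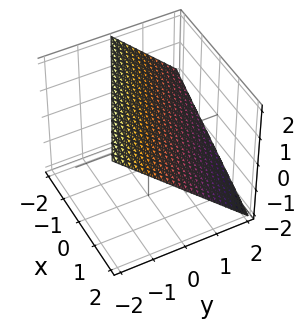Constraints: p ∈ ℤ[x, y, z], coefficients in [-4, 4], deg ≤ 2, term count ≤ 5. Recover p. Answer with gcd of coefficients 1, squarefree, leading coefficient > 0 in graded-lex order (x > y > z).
1. Degree: every cross-section is a straight line — this is a plane, so deg p = 1.
2. Reading off the gridlines: it crosses the y-axis at the gridline y = 1; one x-axis crossing is at x = 2; it crosses the z-axis at the gridline z = 1.
3. Putting this together gives p.

x + 2*y + 2*z - 2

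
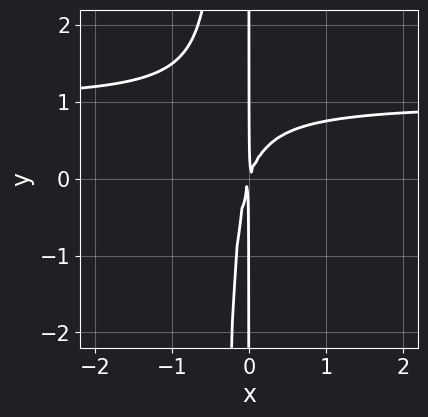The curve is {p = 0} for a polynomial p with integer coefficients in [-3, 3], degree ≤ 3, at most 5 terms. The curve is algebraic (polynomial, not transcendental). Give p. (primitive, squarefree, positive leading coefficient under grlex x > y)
First, degree: the shape is more complex than any degree-2 curve, so deg p = 3.
Next, observable constraints: every point of the y-axis in the box is on the curve.
Finally, together with the visible shape, these determine p as stated.

3*x^2*y - 3*x^2 + x*y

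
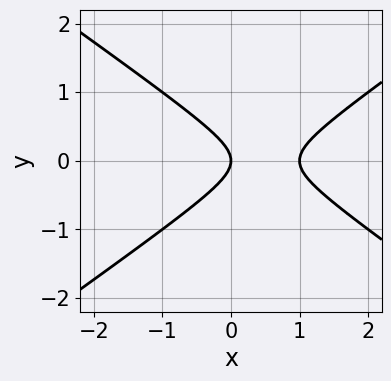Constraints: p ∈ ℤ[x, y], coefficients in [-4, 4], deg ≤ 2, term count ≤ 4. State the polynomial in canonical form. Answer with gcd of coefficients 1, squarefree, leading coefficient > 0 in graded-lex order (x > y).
First, degree: no degree-1 curve has this shape, so deg p = 2.
Next, symmetries: it's symmetric under y → −y, forcing even powers of y.
Then, reading off the gridlines: the x-axis gridline crossings are at x ∈ {0, 1}; one y-axis crossing is at y = 0.
Finally, assembling these constraints gives the stated polynomial.

x^2 - 2*y^2 - x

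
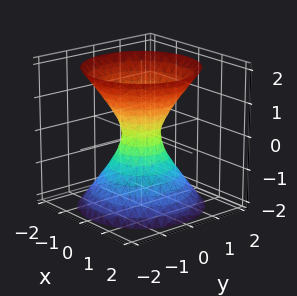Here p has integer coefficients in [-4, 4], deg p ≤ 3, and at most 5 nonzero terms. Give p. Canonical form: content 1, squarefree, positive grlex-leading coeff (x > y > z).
3*x^2 + 3*y^2 - 2*z^2 - 1

1. deg p = 2. One connected sheet with a waist; a quadric.
2. Symmetry: the z-axis is an axis of rotation, so x and y enter only as x² + y²; mirror symmetry z ↦ −z ⇒ only even powers of z.
3. Observable constraints: it misses every integer gridline on the z-axis; a circular section at z = 2 has radius between 1 and 2.
4. Solving for integer coefficients yields p as stated.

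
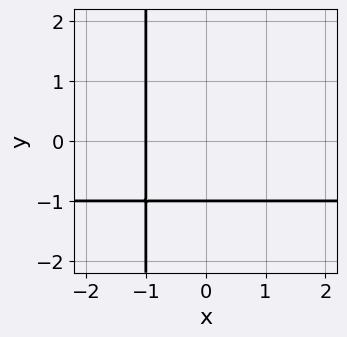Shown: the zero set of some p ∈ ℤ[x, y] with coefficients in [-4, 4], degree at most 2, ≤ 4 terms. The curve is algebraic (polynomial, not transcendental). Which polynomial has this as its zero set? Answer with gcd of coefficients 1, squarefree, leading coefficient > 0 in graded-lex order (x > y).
x*y + x + y + 1

First, degree: no degree-1 curve has this shape, so deg p = 2.
Then, against the integer gridlines: it crosses the x-axis at the gridline x = -1; it meets the y-axis at y = -1 (among the integer gridlines).
Finally, fitting integer coefficients to these (and the overall shape) gives p.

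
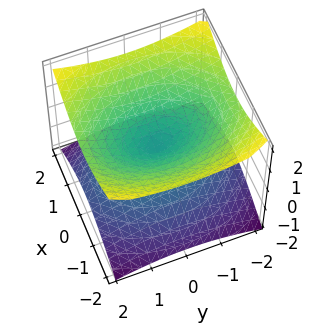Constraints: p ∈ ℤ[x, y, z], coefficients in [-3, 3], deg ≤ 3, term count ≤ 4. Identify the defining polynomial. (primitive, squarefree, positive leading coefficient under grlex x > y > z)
2*x^2 + y^2 - 3*z^2

1. deg p = 2. A double cone through the origin; a quadric.
2. Symmetries: mirror symmetry x ↦ −x ⇒ only even powers of x; mirror symmetry y ↦ −y ⇒ only even powers of y; mirror symmetry z ↦ −z ⇒ only even powers of z.
3. Reading off the gridlines: it meets the y-axis at y = 0 (among the integer gridlines); one x-axis crossing is at x = 0.
4. Together with the visible shape, these determine p as stated.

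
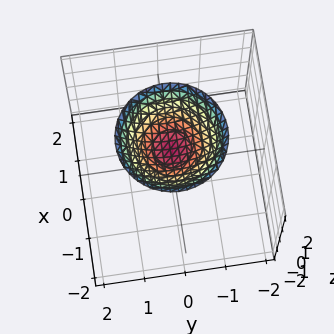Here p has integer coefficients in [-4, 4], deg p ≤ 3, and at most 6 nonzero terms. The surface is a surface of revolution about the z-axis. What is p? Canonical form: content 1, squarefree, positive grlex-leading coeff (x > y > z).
Degree: the shape is more complex than any degree-1 surface, so deg p = 2.
Symmetry: the z-axis is an axis of rotation, so x and y enter only as x² + y².
Checking where it meets the axes: a circular section at z = 2 has radius between 1 and 2; no y-intercept at any integer in the box; one z-axis crossing is at z = 1.
These observations pin down the coefficients.

2*x^2 + 2*y^2 - 3*z + 3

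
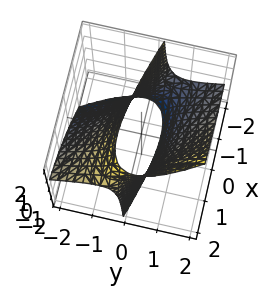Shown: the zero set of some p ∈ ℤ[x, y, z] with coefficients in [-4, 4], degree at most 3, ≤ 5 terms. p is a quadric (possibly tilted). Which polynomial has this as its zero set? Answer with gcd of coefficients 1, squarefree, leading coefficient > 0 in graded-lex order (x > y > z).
x^2 + 3*x*y + 2*y^2 - 3*y*z - 3

deg p = 2.
From the axis intercepts and sections: it misses every integer gridline on the z-axis.
Solving for integer coefficients yields p as stated.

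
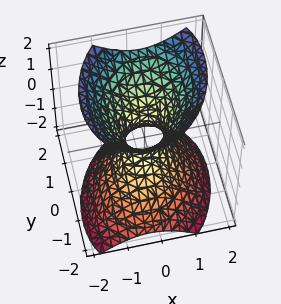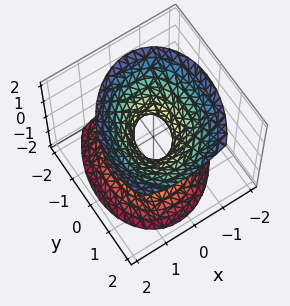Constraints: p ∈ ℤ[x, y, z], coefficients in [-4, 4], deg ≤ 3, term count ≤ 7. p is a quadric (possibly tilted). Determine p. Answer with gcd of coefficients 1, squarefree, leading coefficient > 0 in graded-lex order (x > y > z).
1. Degree: a generic line meets the surface in up to 2 points, so deg p = 2.
2. Reading off the gridlines: the surface avoids every integer z-axis point in the box.
3. These observations pin down the coefficients.

3*x^2 - x*y + 2*y^2 - y*z - 2*z^2 - 1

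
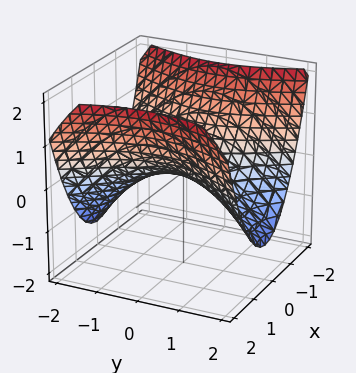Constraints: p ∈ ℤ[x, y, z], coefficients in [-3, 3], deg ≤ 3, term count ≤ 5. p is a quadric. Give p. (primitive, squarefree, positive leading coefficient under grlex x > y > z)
First, the degree is 2 — a saddle surface; a quadric.
Then, symmetries: it's symmetric under x → −x, forcing even powers of x; mirror symmetry y ↦ −y ⇒ only even powers of y.
Next, reading off the gridlines: one y-axis crossing is at y = 0; it crosses the x-axis at the gridline x = 0; one z-axis crossing is at z = 0.
Finally, putting this together gives p.

2*x^2 - y^2 - 3*z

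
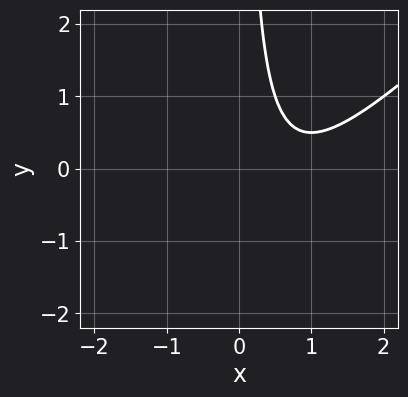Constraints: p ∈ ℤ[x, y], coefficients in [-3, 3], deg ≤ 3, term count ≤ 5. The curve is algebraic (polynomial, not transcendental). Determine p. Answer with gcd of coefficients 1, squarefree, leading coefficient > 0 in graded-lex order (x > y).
2*x^2 - 2*x*y - 3*x + 2

First, the degree is 2 — no degree-1 curve has this shape.
Next, against the integer gridlines: no y-intercept at any integer in the box; no x-intercept at any integer in the box.
Finally, the integer polynomial consistent with all of this is the stated p.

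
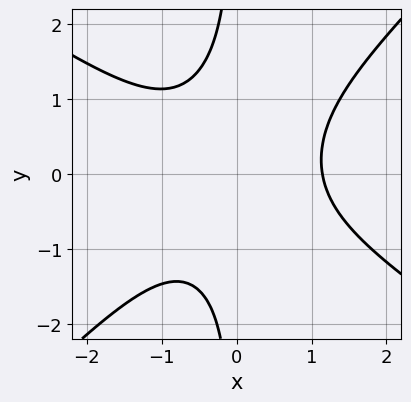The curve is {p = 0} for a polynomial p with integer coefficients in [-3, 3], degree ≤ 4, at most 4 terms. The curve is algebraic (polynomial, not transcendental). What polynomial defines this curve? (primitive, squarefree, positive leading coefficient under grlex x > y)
1. deg p = 3. A generic line meets the curve in up to 3 points.
2. Reading off the gridlines: no y-intercept at any integer in the box.
3. Matching integer coefficients to the picture gives p.

2*x^3 + x^2*y - 3*x*y^2 - 3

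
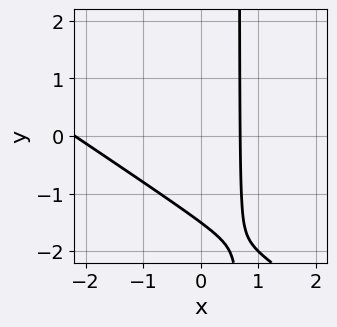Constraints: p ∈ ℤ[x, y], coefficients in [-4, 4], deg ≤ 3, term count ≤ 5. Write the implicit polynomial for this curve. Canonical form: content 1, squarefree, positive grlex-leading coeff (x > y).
Degree: a generic line meets the curve in up to 2 points, so deg p = 2.
Solving for integer coefficients yields p as stated.

2*x^2 + 3*x*y + 3*x - 2*y - 3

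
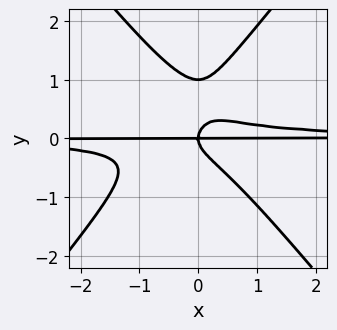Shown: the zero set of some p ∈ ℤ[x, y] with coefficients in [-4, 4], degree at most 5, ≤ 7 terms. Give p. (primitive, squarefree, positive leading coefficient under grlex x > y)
3*x^2*y^2 - 2*y^4 + x*y^2 + 2*y^3 - x*y

1. The degree is 4 — the shape is more complex than any degree-3 curve.
2. Reading off the gridlines: the y-axis gridline crossings are at y ∈ {0, 1}; the visible x-axis segment lies entirely on the curve.
3. The integer polynomial consistent with all of this is the stated p.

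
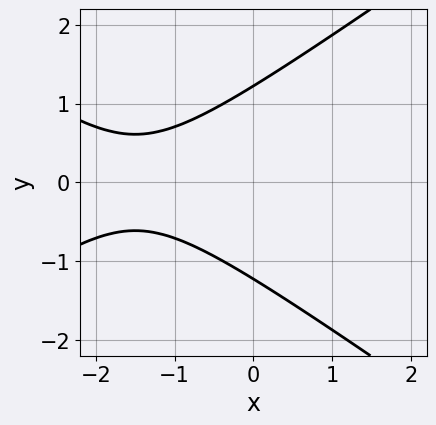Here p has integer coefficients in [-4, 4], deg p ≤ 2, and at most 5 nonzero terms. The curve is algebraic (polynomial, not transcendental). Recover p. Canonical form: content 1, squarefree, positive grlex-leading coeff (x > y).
x^2 - 2*y^2 + 3*x + 3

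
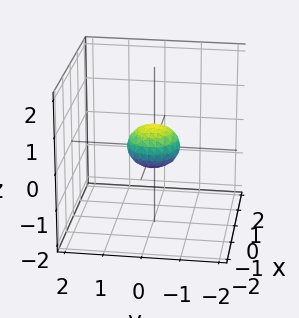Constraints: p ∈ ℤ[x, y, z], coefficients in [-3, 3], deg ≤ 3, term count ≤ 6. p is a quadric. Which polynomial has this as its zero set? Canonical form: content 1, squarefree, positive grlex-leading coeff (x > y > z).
(a) deg p = 2. A closed, bounded, convex surface; a quadric.
(b) Symmetries: mirror symmetry z ↦ −z ⇒ only even powers of z; the z-axis is an axis of rotation, so x and y enter only as x² + y².
(c) Observable constraints: a circular section at z = 0 has radius between 0 and 1.
(d) Putting this together gives p.

2*x^2 + 2*y^2 + 3*z^2 - 1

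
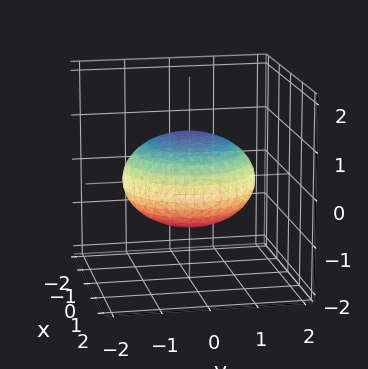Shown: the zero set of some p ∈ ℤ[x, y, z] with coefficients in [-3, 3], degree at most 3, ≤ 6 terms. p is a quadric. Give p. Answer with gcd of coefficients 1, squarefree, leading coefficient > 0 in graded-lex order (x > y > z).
x^2 + y^2 + 2*z^2 - 2

(a) The degree is 2 — bounded and convex; a quadric.
(b) Symmetries: the z ↦ −z reflection is a symmetry, so z appears only in even powers; every cross-section ⟂ z is a circle, so x, y appear only via x² + y².
(c) Reading off the gridlines: a circular section at z = 0 has radius between 1 and 2; among the integer gridlines, it crosses the z-axis at z ∈ {-1, 1}.
(d) The integer polynomial consistent with all of this is the stated p.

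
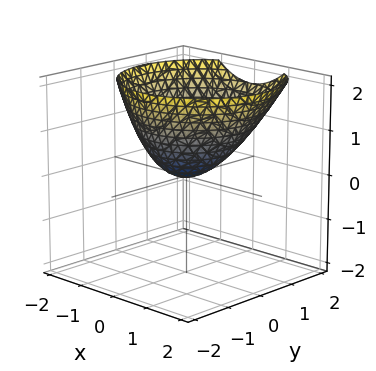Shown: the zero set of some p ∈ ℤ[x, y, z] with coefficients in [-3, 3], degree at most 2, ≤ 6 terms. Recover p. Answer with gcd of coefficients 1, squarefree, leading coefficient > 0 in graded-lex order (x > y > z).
2*x^2 + 2*y^2 - y*z - 3*z

First, degree: the shape is more complex than any degree-1 surface, so deg p = 2.
Next, reading off the gridlines: one z-axis crossing is at z = 0; it crosses the x-axis at the gridline x = 0; it meets the y-axis at y = 0 (among the integer gridlines).
Finally, solving for integer coefficients yields p as stated.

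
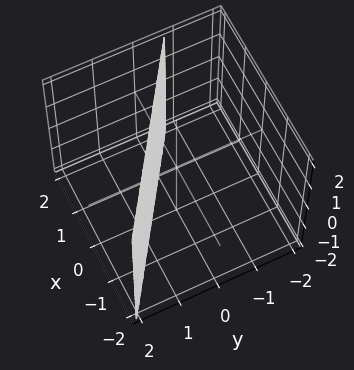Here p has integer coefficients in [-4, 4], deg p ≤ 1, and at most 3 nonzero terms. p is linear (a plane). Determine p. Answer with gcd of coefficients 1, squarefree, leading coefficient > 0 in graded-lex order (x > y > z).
2*x + 3*y - 2

1. deg p = 1. The surface is flat (a plane).
2. Against the integer gridlines: the surface avoids every integer z-axis point in the box; it meets the x-axis at x = 1 (among the integer gridlines).
3. Matching integer coefficients to the picture gives p.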